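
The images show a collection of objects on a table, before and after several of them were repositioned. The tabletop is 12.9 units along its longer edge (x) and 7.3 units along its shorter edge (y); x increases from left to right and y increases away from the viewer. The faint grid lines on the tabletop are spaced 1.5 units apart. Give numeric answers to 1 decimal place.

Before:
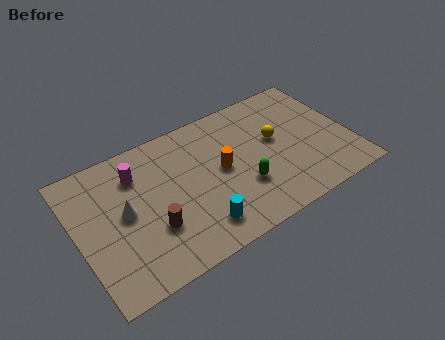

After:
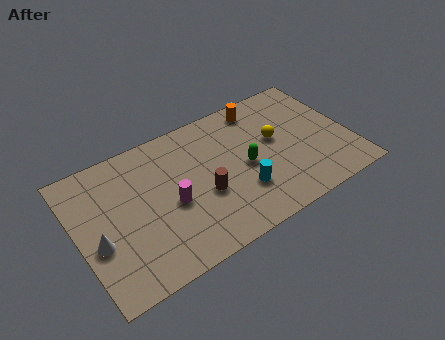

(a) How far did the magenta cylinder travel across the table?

2.6

The magenta cylinder moved from about (3.0, 5.5) to (4.3, 3.2), a distance of √(1.3² + 2.3²) ≈ 2.6.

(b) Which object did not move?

the yellow sphere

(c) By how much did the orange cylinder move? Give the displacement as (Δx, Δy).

(2.3, 2.5)

The orange cylinder was at about (6.8, 3.8) and moved to about (9.1, 6.3).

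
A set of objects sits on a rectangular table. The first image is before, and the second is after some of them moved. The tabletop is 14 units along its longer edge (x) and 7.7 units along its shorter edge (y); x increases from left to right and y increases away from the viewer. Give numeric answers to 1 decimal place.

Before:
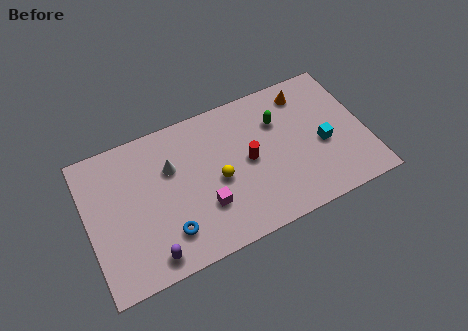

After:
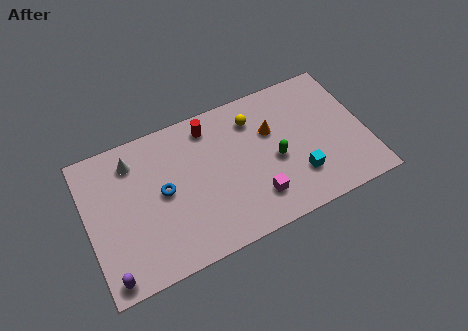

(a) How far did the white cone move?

2.1

From (4.3, 5.1) to (2.5, 6.2), the white cone covered √(1.8² + 1.1²) ≈ 2.1 units.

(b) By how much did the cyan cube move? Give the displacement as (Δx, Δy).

(-1.4, -1.2)

The cyan cube was at about (11.8, 3.3) and moved to about (10.4, 2.1).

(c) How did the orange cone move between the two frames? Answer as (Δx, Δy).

(-1.9, -1.4)

From the two frames, the orange cone sits at roughly (11.3, 6.4) before and (9.4, 5.0) after.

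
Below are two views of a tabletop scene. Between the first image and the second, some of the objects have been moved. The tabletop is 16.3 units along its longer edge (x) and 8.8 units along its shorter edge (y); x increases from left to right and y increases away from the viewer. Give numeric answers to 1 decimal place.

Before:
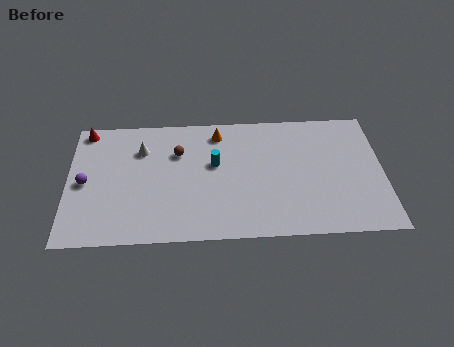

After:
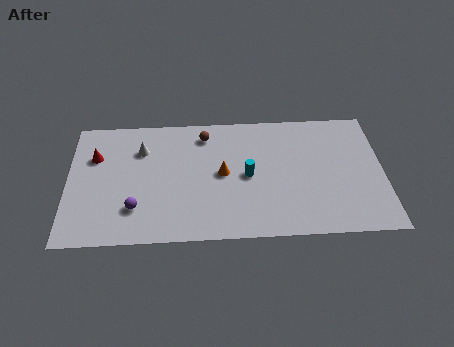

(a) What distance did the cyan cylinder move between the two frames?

1.9

From (7.6, 5.2) to (9.3, 4.3), the cyan cylinder covered √(1.7² + 0.9²) ≈ 1.9 units.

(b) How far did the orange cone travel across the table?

2.9

The orange cone was near (7.8, 7.4) before and (8.0, 4.5) after, so it travelled √(0.2² + 2.9²) ≈ 2.9 units.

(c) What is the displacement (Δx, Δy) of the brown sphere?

(1.4, 1.2)

From the two frames, the brown sphere sits at roughly (5.7, 6.1) before and (7.1, 7.3) after.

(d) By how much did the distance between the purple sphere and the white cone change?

+0.5

Before: roughly 3.6 units apart; after: 4.1. That's 0.5 units further apart.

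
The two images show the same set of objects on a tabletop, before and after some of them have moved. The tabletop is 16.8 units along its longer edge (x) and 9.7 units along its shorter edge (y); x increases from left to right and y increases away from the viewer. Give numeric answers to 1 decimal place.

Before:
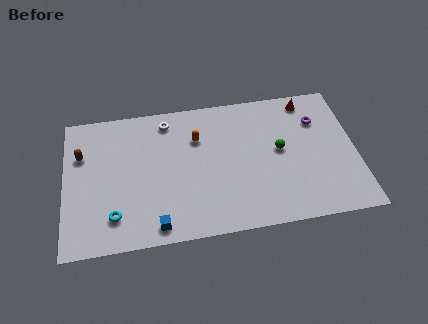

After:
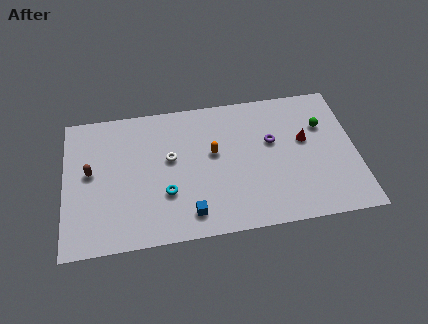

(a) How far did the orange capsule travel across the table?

1.5

The orange capsule moved from about (7.7, 6.8) to (8.6, 5.6), a distance of √(0.9² + 1.2²) ≈ 1.5.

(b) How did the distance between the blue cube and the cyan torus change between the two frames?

-0.5

They were about 2.6 units apart before and 2.1 after — 0.5 units closer together.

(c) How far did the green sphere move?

3.0

The green sphere was near (12.4, 5.2) before and (15.0, 6.6) after, so it travelled √(2.6² + 1.4²) ≈ 3.0 units.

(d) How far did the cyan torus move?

3.2

The cyan torus moved from about (2.8, 2.1) to (5.8, 3.2), a distance of √(3.0² + 1.1²) ≈ 3.2.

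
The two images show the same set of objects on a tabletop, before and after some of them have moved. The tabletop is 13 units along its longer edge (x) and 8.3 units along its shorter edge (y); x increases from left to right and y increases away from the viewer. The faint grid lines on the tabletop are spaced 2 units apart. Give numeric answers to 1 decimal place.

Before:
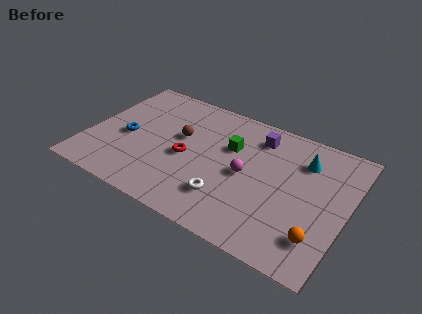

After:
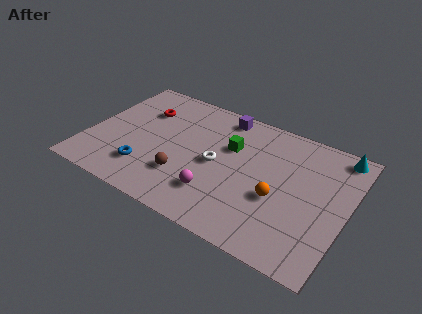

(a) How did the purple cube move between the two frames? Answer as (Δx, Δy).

(-1.9, 0.6)

The purple cube was at about (8.2, 6.7) and moved to about (6.3, 7.3).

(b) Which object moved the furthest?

the red torus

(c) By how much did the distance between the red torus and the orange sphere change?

+0.6

The distance was about 7.1 in the first image and 7.7 in the second, so they moved 0.6 units further apart.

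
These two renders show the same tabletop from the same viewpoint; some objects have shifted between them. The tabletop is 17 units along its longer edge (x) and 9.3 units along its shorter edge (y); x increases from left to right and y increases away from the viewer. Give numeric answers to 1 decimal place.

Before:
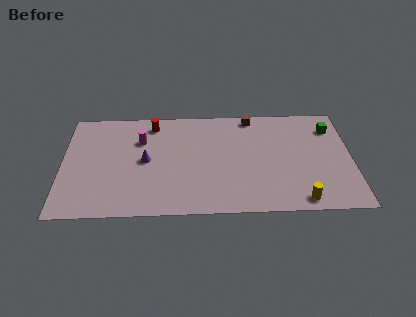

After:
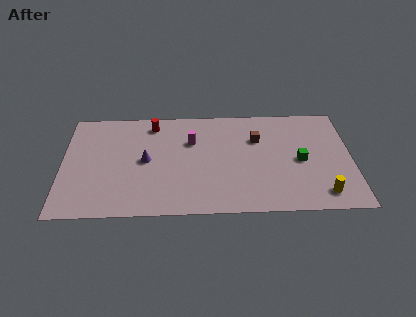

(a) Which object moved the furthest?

the green cube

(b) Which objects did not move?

the red cylinder and the purple cone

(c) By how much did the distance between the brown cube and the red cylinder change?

+0.5

The distance was about 5.9 in the first image and 6.4 in the second, so they moved 0.5 units further apart.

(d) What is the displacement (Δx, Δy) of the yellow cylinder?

(1.3, 0.5)

The yellow cylinder started near (13.9, 1.0) and ended near (15.2, 1.5).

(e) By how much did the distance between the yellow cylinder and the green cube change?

-3.4

The distance was about 6.5 in the first image and 3.1 in the second, so they moved 3.4 units closer together.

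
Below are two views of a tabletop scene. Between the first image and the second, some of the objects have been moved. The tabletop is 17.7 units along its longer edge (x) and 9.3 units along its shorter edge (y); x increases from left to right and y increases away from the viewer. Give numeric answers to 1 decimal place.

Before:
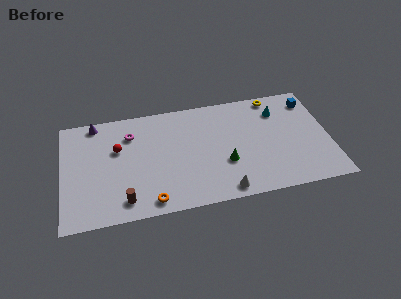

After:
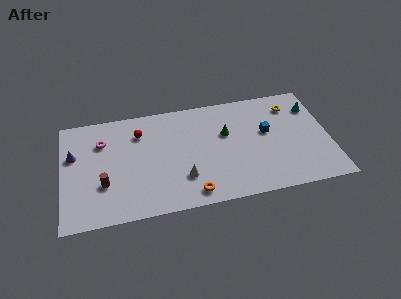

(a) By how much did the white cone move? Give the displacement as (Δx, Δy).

(-2.6, 1.6)

From the two frames, the white cone sits at roughly (10.5, 1.0) before and (7.9, 2.6) after.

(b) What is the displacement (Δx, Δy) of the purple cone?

(-1.5, -2.5)

The purple cone started near (2.3, 8.4) and ended near (0.8, 5.9).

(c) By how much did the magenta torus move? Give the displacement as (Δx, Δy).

(-1.9, -0.3)

The magenta torus started near (4.6, 7.0) and ended near (2.7, 6.7).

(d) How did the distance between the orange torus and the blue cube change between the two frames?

-6.1

Before: roughly 12.8 units apart; after: 6.7. That's 6.1 units closer together.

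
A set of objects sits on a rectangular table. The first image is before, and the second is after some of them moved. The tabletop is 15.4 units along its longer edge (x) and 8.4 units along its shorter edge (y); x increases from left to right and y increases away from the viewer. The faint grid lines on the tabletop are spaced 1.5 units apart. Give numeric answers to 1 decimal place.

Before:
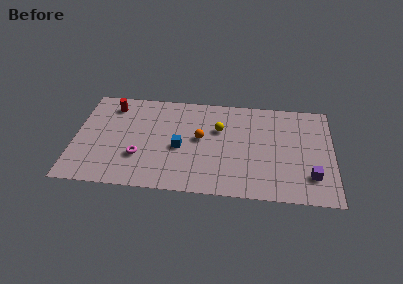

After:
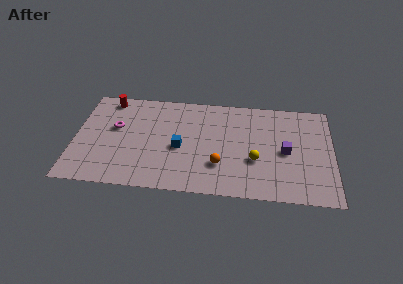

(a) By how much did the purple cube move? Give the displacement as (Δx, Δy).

(-1.5, 1.9)

The purple cube started near (14.1, 2.1) and ended near (12.6, 4.0).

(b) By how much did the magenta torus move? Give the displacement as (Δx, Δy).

(-1.5, 2.3)

The magenta torus was at about (3.9, 2.7) and moved to about (2.4, 5.0).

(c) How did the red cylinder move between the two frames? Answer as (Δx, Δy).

(-0.2, 0.5)

The red cylinder was at about (2.1, 6.9) and moved to about (1.9, 7.4).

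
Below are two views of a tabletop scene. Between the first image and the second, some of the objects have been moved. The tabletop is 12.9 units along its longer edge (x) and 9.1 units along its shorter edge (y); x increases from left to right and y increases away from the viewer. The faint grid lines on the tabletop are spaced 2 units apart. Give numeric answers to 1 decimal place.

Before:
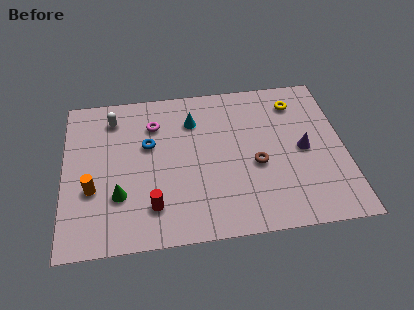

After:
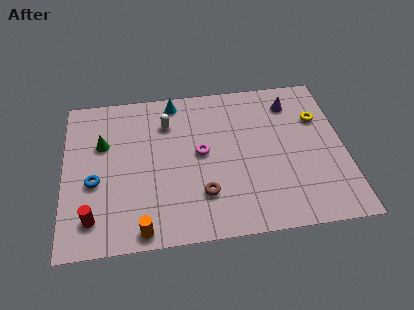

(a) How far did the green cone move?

3.2

The green cone moved from about (2.5, 2.8) to (1.8, 5.9), a distance of √(0.7² + 3.1²) ≈ 3.2.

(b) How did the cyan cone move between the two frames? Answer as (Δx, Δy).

(-0.8, 1.3)

The cyan cone was at about (6.0, 6.8) and moved to about (5.2, 8.1).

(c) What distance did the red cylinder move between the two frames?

2.7

The red cylinder was near (4.0, 2.0) before and (1.3, 1.7) after, so it travelled √(2.7² + 0.3²) ≈ 2.7 units.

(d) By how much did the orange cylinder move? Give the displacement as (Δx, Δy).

(2.2, -2.5)

From the two frames, the orange cylinder sits at roughly (1.3, 3.3) before and (3.5, 0.8) after.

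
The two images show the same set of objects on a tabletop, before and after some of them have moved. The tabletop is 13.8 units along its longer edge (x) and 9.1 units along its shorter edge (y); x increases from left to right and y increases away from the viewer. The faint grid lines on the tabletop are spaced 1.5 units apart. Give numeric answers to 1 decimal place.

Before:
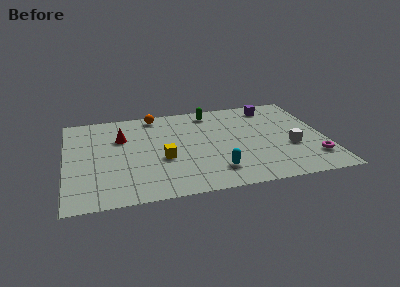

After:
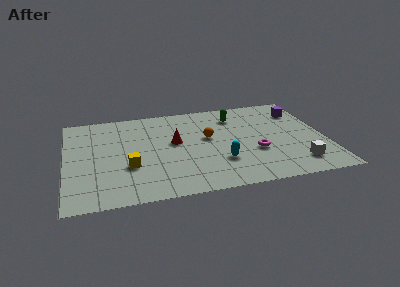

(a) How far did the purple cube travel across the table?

1.7

From (11.2, 7.7) to (12.7, 6.9), the purple cube covered √(1.5² + 0.8²) ≈ 1.7 units.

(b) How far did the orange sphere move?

4.0

The orange sphere was near (4.9, 8.1) before and (7.6, 5.2) after, so it travelled √(2.7² + 2.9²) ≈ 4.0 units.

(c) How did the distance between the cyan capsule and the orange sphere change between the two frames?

-4.3

Before: roughly 6.8 units apart; after: 2.5. That's 4.3 units closer together.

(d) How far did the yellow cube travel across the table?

1.8

From (5.1, 3.6) to (3.3, 3.2), the yellow cube covered √(1.8² + 0.4²) ≈ 1.8 units.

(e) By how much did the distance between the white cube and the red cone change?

-2.1

The distance was about 9.3 in the first image and 7.2 in the second, so they moved 2.1 units closer together.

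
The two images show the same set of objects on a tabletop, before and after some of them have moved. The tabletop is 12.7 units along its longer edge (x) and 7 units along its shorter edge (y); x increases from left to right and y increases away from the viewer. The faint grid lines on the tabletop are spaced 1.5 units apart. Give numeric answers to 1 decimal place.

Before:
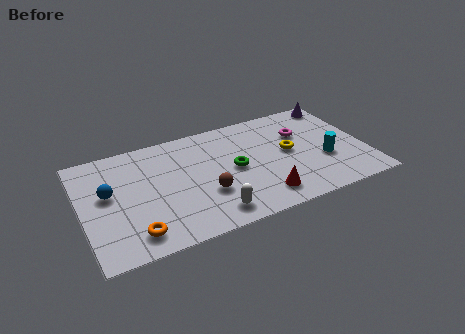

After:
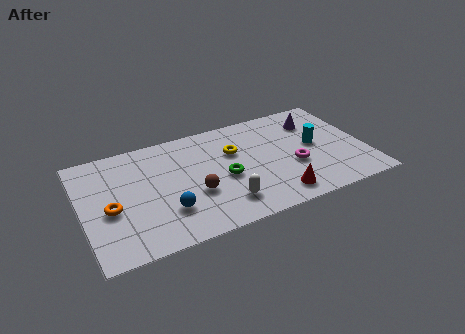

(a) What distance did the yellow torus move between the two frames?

2.6

The yellow torus moved from about (9.3, 3.7) to (6.9, 4.6), a distance of √(2.4² + 0.9²) ≈ 2.6.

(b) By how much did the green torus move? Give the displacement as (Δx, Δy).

(-0.5, -0.4)

From the two frames, the green torus sits at roughly (6.8, 3.5) before and (6.3, 3.1) after.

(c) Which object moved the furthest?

the blue sphere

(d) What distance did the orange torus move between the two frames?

2.0

The orange torus moved from about (2.1, 1.2) to (1.2, 3.0), a distance of √(0.9² + 1.8²) ≈ 2.0.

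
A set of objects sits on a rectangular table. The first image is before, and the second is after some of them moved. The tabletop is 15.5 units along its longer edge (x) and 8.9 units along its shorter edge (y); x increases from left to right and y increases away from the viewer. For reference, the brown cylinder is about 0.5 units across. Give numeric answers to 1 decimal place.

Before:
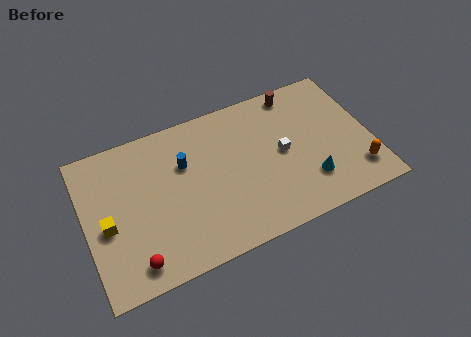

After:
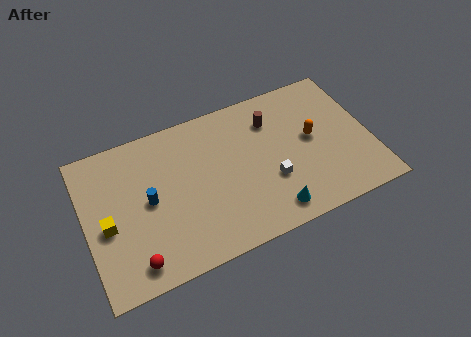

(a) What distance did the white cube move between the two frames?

1.6

The white cube moved from about (10.7, 4.5) to (9.9, 3.1), a distance of √(0.8² + 1.4²) ≈ 1.6.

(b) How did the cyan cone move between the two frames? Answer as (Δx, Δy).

(-2.2, -1.0)

The cyan cone was at about (11.9, 2.3) and moved to about (9.7, 1.3).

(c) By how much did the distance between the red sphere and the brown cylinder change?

-1.9

Before: roughly 11.6 units apart; after: 9.7. That's 1.9 units closer together.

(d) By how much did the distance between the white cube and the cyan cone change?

-0.7

Before: roughly 2.5 units apart; after: 1.8. That's 0.7 units closer together.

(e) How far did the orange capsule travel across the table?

3.6

From (14.5, 1.9) to (12.4, 4.8), the orange capsule covered √(2.1² + 2.9²) ≈ 3.6 units.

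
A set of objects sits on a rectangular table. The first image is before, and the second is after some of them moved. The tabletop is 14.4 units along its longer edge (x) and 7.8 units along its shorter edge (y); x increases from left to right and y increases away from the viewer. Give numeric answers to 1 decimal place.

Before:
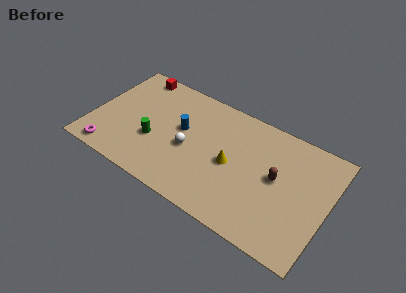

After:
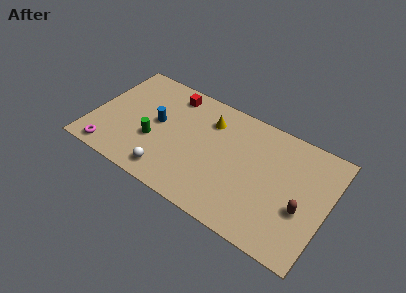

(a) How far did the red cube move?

2.4

From (2.0, 7.0) to (4.4, 6.6), the red cube covered √(2.4² + 0.4²) ≈ 2.4 units.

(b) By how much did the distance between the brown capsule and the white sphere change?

+2.7

Before: roughly 5.4 units apart; after: 8.1. That's 2.7 units further apart.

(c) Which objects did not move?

the green cylinder and the magenta torus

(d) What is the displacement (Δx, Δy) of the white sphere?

(-0.9, -2.2)

From the two frames, the white sphere sits at roughly (6.0, 3.4) before and (5.1, 1.2) after.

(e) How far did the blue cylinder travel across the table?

1.5

From (5.4, 4.5) to (3.9, 4.2), the blue cylinder covered √(1.5² + 0.3²) ≈ 1.5 units.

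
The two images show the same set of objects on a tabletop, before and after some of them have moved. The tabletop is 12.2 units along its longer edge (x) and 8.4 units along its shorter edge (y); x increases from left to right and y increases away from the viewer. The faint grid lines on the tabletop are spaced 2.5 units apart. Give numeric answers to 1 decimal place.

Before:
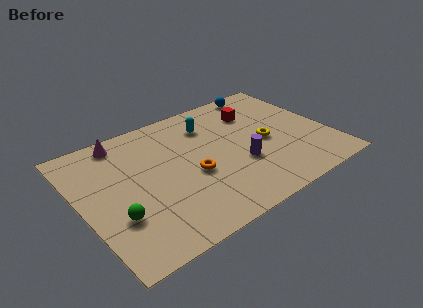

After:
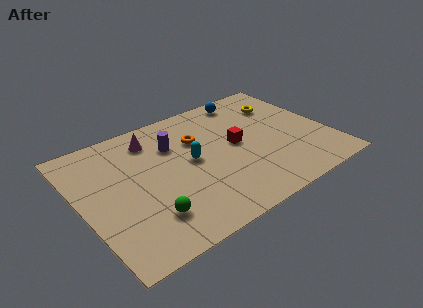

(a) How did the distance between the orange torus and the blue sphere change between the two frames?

-2.7

Before: roughly 6.1 units apart; after: 3.4. That's 2.7 units closer together.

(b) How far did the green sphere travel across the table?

1.6

From (1.4, 2.7) to (2.8, 2.0), the green sphere covered √(1.4² + 0.7²) ≈ 1.6 units.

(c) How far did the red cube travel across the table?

2.2

The red cube moved from about (9.0, 6.2) to (7.7, 4.4), a distance of √(1.3² + 1.8²) ≈ 2.2.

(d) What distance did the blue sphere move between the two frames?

0.9

The blue sphere was near (9.8, 7.6) before and (8.9, 7.4) after, so it travelled √(0.9² + 0.2²) ≈ 0.9 units.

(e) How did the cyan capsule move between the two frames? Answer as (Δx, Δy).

(-1.3, -2.0)

From the two frames, the cyan capsule sits at roughly (6.7, 6.4) before and (5.4, 4.4) after.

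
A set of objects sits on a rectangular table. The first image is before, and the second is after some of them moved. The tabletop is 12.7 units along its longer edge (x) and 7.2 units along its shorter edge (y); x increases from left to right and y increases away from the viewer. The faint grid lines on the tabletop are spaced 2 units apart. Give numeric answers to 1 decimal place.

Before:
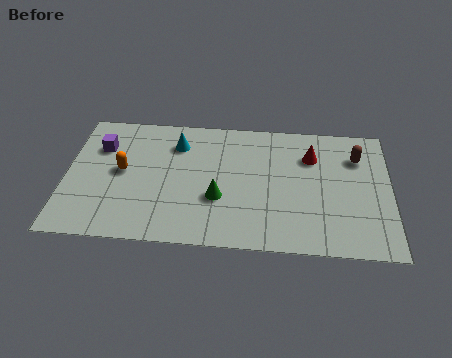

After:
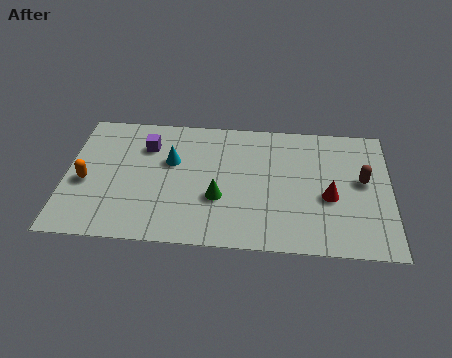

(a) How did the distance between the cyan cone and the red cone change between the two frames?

+1.1

The distance was about 5.3 in the first image and 6.4 in the second, so they moved 1.1 units further apart.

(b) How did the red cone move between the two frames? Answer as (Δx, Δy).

(0.7, -2.2)

From the two frames, the red cone sits at roughly (9.6, 5.2) before and (10.3, 3.0) after.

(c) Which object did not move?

the green cone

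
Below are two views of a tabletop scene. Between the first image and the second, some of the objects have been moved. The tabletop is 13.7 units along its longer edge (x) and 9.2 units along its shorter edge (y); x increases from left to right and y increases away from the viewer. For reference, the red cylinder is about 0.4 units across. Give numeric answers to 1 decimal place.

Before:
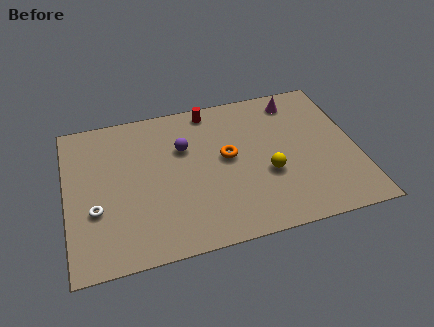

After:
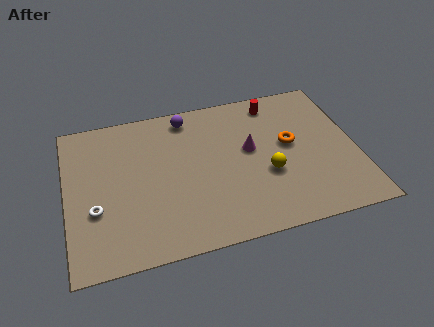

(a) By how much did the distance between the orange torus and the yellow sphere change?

-0.3

They were about 2.3 units apart before and 2.0 after — 0.3 units closer together.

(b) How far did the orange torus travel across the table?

3.0

The orange torus moved from about (7.6, 5.0) to (10.6, 5.1), a distance of √(3.0² + 0.1²) ≈ 3.0.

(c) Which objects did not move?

the white torus and the yellow sphere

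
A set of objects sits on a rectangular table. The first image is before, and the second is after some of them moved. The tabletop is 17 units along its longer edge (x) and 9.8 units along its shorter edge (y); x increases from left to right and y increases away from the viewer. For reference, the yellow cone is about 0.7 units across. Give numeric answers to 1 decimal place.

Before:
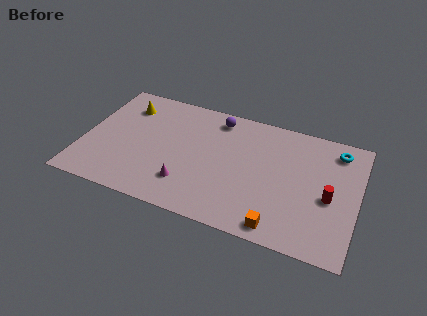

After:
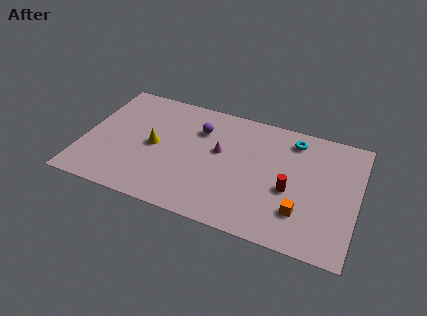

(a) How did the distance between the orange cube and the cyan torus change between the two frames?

-2.0

They were about 7.7 units apart before and 5.7 after — 2.0 units closer together.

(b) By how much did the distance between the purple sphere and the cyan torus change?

-1.6

They were about 7.5 units apart before and 5.9 after — 1.6 units closer together.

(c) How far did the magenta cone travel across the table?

3.7

The magenta cone was near (6.7, 2.4) before and (8.4, 5.7) after, so it travelled √(1.7² + 3.3²) ≈ 3.7 units.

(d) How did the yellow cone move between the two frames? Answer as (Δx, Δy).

(2.1, -2.8)

From the two frames, the yellow cone sits at roughly (2.3, 7.6) before and (4.4, 4.8) after.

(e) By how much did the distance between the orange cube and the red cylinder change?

-2.6

The distance was about 4.3 in the first image and 1.7 in the second, so they moved 2.6 units closer together.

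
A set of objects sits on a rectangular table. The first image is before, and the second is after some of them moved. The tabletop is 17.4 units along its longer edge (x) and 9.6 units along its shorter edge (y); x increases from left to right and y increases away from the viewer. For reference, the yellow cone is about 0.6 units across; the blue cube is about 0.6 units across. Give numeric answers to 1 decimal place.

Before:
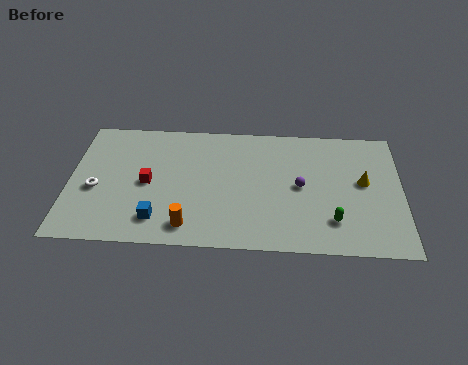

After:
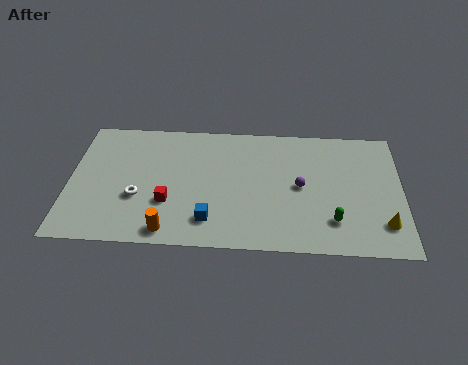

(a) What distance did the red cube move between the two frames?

1.8

The red cube moved from about (4.1, 4.6) to (5.2, 3.2), a distance of √(1.1² + 1.4²) ≈ 1.8.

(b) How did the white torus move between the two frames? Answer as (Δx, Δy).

(2.2, -0.5)

From the two frames, the white torus sits at roughly (1.4, 4.0) before and (3.6, 3.5) after.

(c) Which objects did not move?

the green capsule and the purple sphere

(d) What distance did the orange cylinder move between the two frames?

1.1

The orange cylinder moved from about (6.3, 1.5) to (5.3, 1.1), a distance of √(1.0² + 0.4²) ≈ 1.1.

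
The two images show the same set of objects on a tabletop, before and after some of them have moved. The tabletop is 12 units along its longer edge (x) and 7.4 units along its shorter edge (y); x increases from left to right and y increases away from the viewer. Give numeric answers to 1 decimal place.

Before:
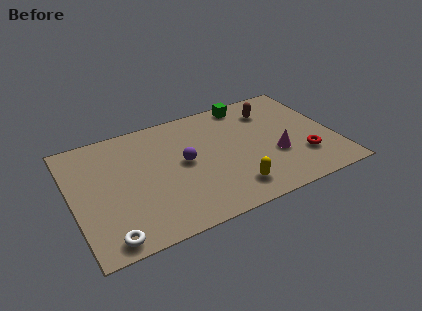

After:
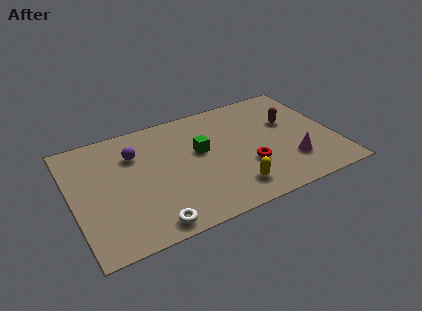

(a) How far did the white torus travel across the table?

1.9

The white torus was near (1.3, 0.8) before and (3.2, 0.8) after, so it travelled √(1.9² + 0.0²) ≈ 1.9 units.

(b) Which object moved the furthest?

the green cube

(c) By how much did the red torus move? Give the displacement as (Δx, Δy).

(-2.5, 0.4)

The red torus started near (10.4, 2.1) and ended near (7.9, 2.5).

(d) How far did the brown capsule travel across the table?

1.3

From (9.4, 5.7) to (10.1, 4.6), the brown capsule covered √(0.7² + 1.1²) ≈ 1.3 units.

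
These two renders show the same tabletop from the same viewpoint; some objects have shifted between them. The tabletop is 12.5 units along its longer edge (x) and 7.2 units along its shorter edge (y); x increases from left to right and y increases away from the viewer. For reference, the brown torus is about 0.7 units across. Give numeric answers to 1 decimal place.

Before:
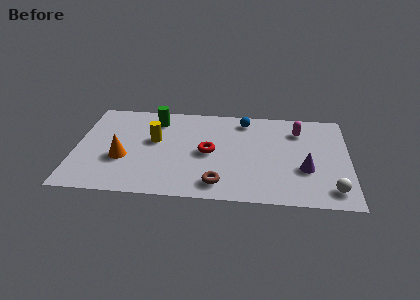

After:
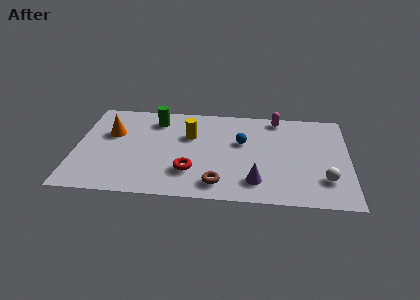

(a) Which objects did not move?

the brown torus and the green cylinder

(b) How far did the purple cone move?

2.5

The purple cone was near (10.5, 2.6) before and (8.3, 1.5) after, so it travelled √(2.2² + 1.1²) ≈ 2.5 units.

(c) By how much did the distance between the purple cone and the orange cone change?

-0.9

Before: roughly 8.3 units apart; after: 7.4. That's 0.9 units closer together.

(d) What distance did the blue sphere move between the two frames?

1.7

The blue sphere moved from about (7.7, 6.1) to (7.6, 4.4), a distance of √(0.1² + 1.7²) ≈ 1.7.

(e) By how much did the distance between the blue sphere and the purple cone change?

-1.5

Before: roughly 4.5 units apart; after: 3.0. That's 1.5 units closer together.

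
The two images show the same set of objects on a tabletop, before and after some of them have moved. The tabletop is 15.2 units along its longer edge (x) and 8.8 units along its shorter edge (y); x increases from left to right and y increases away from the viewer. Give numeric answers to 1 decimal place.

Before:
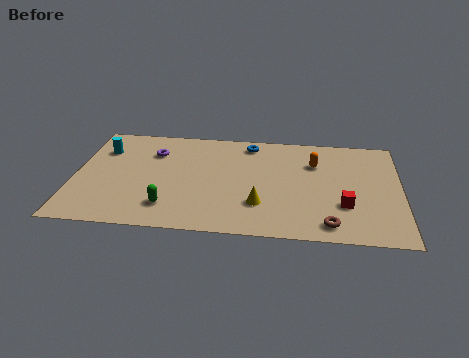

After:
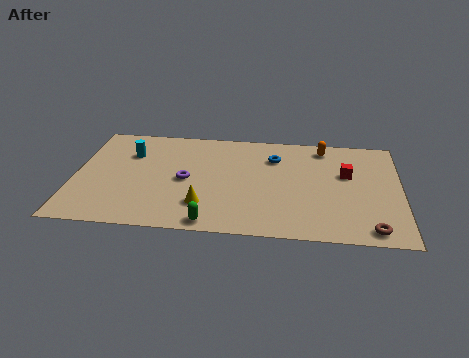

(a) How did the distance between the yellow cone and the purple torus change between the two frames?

-4.2

They were about 6.4 units apart before and 2.2 after — 4.2 units closer together.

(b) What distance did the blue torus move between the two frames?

1.6

The blue torus was near (8.1, 7.6) before and (9.3, 6.5) after, so it travelled √(1.2² + 1.1²) ≈ 1.6 units.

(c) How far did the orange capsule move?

1.5

The orange capsule was near (11.2, 6.2) before and (11.6, 7.6) after, so it travelled √(0.4² + 1.4²) ≈ 1.5 units.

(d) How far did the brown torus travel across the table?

1.9

From (11.9, 1.2) to (13.8, 1.0), the brown torus covered √(1.9² + 0.2²) ≈ 1.9 units.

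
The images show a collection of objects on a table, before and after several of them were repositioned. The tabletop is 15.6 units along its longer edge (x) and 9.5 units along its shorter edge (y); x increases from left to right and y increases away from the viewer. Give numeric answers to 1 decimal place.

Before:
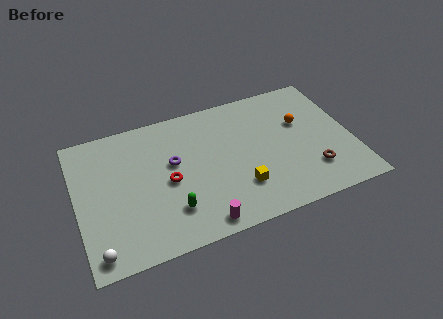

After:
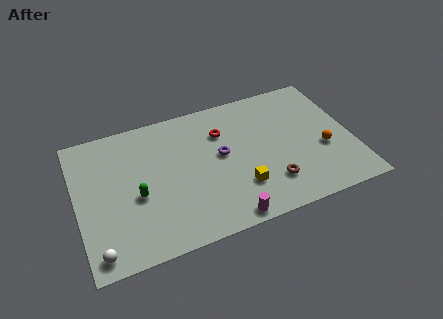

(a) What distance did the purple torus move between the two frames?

2.7

The purple torus moved from about (5.5, 5.6) to (8.2, 5.2), a distance of √(2.7² + 0.4²) ≈ 2.7.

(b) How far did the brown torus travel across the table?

2.4

The brown torus moved from about (13.1, 2.4) to (10.7, 2.3), a distance of √(2.4² + 0.1²) ≈ 2.4.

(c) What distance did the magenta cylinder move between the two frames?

1.4

From (6.6, 1.0) to (8.0, 0.8), the magenta cylinder covered √(1.4² + 0.2²) ≈ 1.4 units.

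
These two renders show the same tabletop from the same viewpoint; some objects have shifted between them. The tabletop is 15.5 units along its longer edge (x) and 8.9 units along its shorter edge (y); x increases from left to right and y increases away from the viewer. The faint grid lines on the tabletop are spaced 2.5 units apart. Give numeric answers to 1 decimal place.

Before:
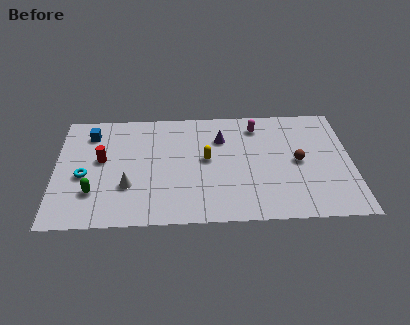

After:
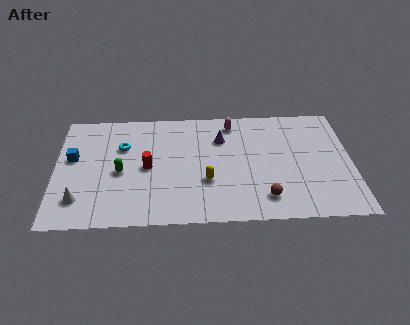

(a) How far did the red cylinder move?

2.5

From (2.4, 5.0) to (4.8, 4.3), the red cylinder covered √(2.4² + 0.7²) ≈ 2.5 units.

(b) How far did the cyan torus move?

3.0

The cyan torus moved from about (1.5, 3.8) to (3.5, 6.0), a distance of √(2.0² + 2.2²) ≈ 3.0.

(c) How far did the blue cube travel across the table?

2.1

From (1.8, 7.1) to (0.9, 5.2), the blue cube covered √(0.9² + 1.9²) ≈ 2.1 units.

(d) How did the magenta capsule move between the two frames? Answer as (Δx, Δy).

(-1.3, 0.3)

The magenta capsule started near (10.6, 7.3) and ended near (9.3, 7.6).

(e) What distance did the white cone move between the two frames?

2.7

The white cone was near (3.8, 2.9) before and (1.3, 2.0) after, so it travelled √(2.5² + 0.9²) ≈ 2.7 units.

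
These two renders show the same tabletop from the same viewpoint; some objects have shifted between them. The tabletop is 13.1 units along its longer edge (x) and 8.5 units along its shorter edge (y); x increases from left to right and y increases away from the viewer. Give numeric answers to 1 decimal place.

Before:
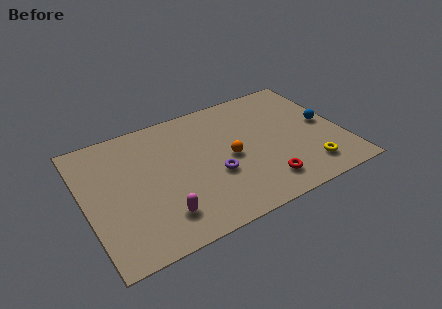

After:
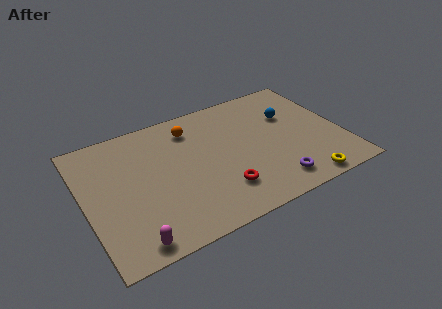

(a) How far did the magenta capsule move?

1.8

From (3.5, 1.8) to (1.9, 0.9), the magenta capsule covered √(1.6² + 0.9²) ≈ 1.8 units.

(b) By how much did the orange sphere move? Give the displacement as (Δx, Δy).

(-1.6, 2.8)

The orange sphere was at about (7.3, 4.0) and moved to about (5.7, 6.8).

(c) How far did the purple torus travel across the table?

3.3

From (6.4, 3.2) to (9.2, 1.4), the purple torus covered √(2.8² + 1.8²) ≈ 3.3 units.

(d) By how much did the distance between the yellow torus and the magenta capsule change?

+1.2

The distance was about 7.5 in the first image and 8.7 in the second, so they moved 1.2 units further apart.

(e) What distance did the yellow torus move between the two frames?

0.9

From (11.0, 1.6) to (10.6, 0.8), the yellow torus covered √(0.4² + 0.8²) ≈ 0.9 units.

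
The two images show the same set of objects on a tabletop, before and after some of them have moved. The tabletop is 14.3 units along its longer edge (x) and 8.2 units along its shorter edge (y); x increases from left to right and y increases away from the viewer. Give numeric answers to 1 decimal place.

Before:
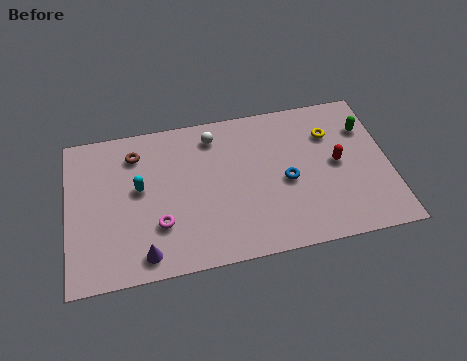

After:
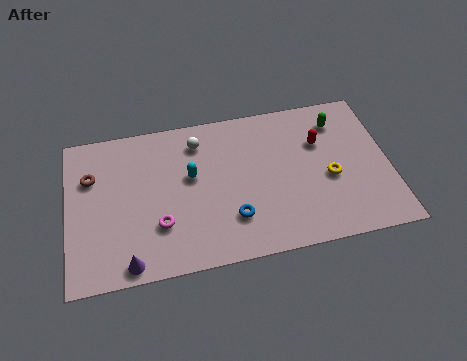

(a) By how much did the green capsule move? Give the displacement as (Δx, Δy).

(-1.2, 0.6)

The green capsule was at about (13.4, 5.9) and moved to about (12.2, 6.5).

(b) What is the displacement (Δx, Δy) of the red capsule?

(-0.7, 1.3)

The red capsule started near (12.0, 4.2) and ended near (11.3, 5.5).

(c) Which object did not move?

the magenta torus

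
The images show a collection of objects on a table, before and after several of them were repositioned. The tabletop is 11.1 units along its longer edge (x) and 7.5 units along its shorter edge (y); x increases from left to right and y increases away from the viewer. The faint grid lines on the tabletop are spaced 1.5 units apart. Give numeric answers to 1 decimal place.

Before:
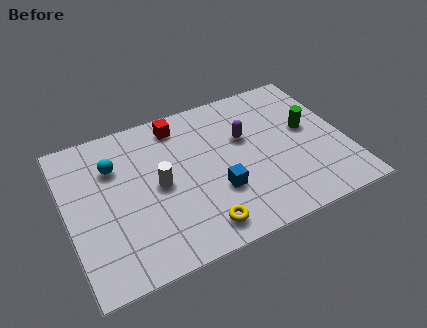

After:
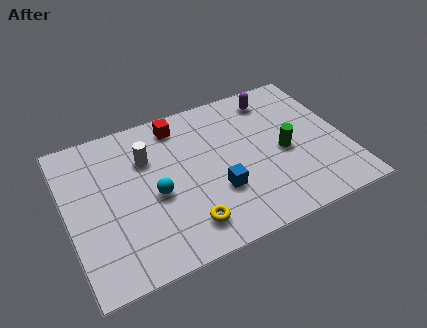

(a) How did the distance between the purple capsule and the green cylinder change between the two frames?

+0.4

Before: roughly 2.5 units apart; after: 2.9. That's 0.4 units further apart.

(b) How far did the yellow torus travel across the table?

0.6

The yellow torus moved from about (4.9, 1.1) to (4.4, 1.4), a distance of √(0.5² + 0.3²) ≈ 0.6.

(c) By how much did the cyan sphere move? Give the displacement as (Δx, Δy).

(1.4, -2.0)

From the two frames, the cyan sphere sits at roughly (2.0, 5.3) before and (3.4, 3.3) after.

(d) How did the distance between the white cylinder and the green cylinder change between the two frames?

-0.5

The distance was about 6.1 in the first image and 5.6 in the second, so they moved 0.5 units closer together.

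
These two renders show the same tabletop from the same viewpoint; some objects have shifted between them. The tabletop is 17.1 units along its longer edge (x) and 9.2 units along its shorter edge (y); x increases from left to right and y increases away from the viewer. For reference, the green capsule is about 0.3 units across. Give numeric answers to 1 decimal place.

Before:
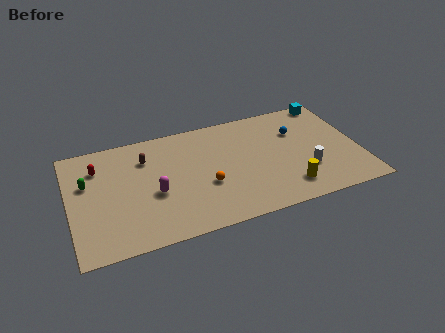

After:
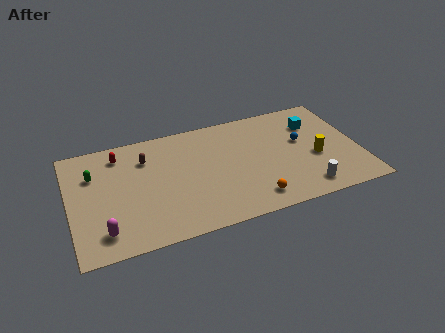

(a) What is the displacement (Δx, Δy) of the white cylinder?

(-0.2, -1.5)

The white cylinder started near (13.8, 2.9) and ended near (13.6, 1.4).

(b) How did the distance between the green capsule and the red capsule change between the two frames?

+0.7

They were about 1.3 units apart before and 2.0 after — 0.7 units further apart.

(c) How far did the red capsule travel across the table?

1.5

The red capsule was near (1.8, 6.9) before and (3.1, 7.6) after, so it travelled √(1.3² + 0.7²) ≈ 1.5 units.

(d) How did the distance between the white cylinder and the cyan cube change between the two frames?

-0.5

Before: roughly 5.9 units apart; after: 5.4. That's 0.5 units closer together.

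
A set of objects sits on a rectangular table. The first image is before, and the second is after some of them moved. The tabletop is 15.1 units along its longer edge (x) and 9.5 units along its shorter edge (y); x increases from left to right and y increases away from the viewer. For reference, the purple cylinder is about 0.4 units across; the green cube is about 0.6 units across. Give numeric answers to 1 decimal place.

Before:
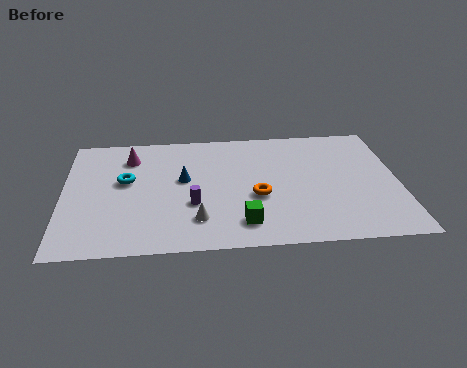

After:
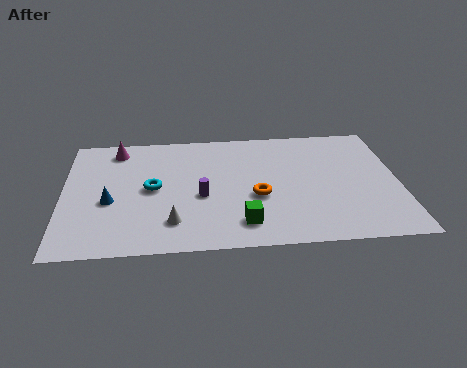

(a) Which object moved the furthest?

the blue cone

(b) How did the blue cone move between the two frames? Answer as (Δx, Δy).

(-3.3, -1.5)

The blue cone started near (5.4, 5.4) and ended near (2.1, 3.9).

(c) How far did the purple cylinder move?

0.7

The purple cylinder was near (5.8, 3.4) before and (6.2, 4.0) after, so it travelled √(0.4² + 0.6²) ≈ 0.7 units.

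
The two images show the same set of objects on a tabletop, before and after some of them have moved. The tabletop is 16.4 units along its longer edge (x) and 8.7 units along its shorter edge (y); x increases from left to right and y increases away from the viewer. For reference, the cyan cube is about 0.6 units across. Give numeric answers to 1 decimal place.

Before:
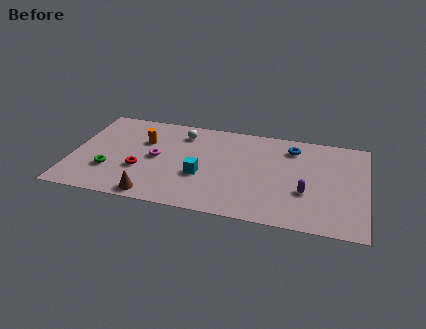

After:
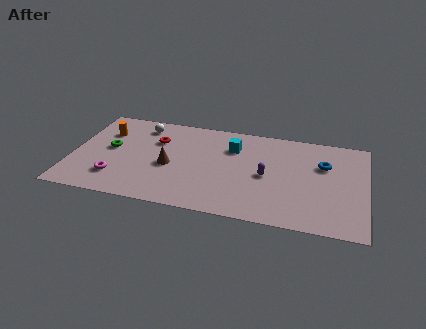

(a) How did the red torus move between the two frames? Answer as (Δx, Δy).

(0.7, 2.9)

The red torus started near (3.9, 3.1) and ended near (4.6, 6.0).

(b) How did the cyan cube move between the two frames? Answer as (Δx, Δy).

(1.6, 3.0)

The cyan cube started near (7.3, 3.3) and ended near (8.9, 6.3).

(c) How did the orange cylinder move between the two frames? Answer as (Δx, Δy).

(-2.2, 0.4)

From the two frames, the orange cylinder sits at roughly (3.9, 5.8) before and (1.7, 6.2) after.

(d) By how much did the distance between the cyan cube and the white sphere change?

+1.4

Before: roughly 3.9 units apart; after: 5.3. That's 1.4 units further apart.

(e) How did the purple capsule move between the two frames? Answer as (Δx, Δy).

(-2.2, 1.0)

The purple capsule was at about (13.1, 3.1) and moved to about (10.9, 4.1).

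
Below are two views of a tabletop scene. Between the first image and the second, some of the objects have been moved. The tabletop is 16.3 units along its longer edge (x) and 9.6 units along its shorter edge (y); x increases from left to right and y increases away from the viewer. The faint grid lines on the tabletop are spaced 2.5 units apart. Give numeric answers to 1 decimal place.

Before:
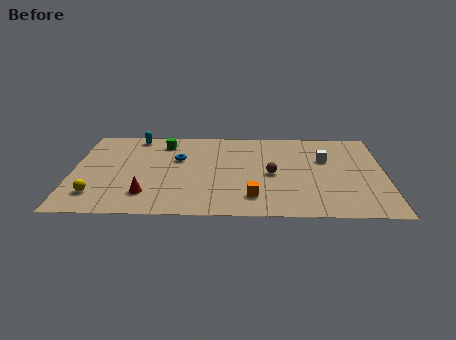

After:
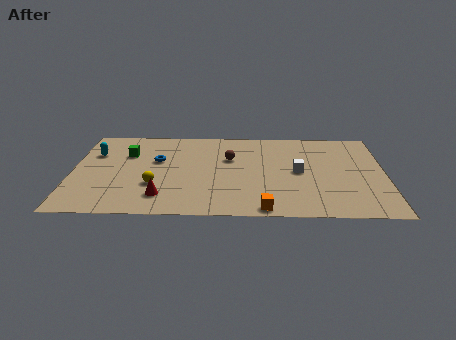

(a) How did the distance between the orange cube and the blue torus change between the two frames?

+1.9

Before: roughly 5.7 units apart; after: 7.6. That's 1.9 units further apart.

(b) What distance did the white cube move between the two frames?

2.0

The white cube moved from about (13.2, 6.2) to (11.8, 4.8), a distance of √(1.4² + 1.4²) ≈ 2.0.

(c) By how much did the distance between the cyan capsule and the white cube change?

+0.6

Before: roughly 10.3 units apart; after: 10.9. That's 0.6 units further apart.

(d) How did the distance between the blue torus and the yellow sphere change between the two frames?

-3.1

They were about 5.8 units apart before and 2.7 after — 3.1 units closer together.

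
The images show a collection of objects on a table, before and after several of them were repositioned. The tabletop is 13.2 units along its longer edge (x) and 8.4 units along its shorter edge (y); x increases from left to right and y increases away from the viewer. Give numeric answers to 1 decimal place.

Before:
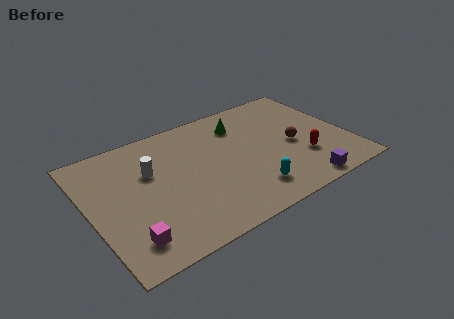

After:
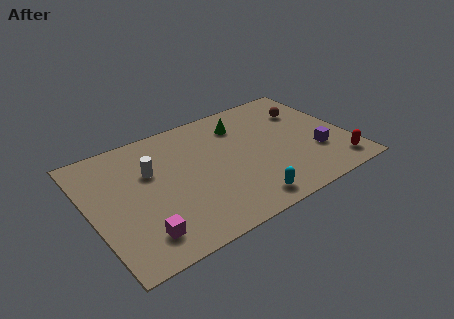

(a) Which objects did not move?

the green cone and the white cylinder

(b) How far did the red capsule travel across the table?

2.0

The red capsule moved from about (10.7, 2.6) to (12.2, 1.3), a distance of √(1.5² + 1.3²) ≈ 2.0.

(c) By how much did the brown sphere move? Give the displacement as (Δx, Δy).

(1.1, 2.2)

The brown sphere was at about (10.4, 3.8) and moved to about (11.5, 6.0).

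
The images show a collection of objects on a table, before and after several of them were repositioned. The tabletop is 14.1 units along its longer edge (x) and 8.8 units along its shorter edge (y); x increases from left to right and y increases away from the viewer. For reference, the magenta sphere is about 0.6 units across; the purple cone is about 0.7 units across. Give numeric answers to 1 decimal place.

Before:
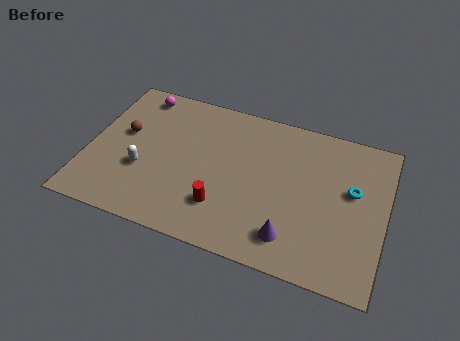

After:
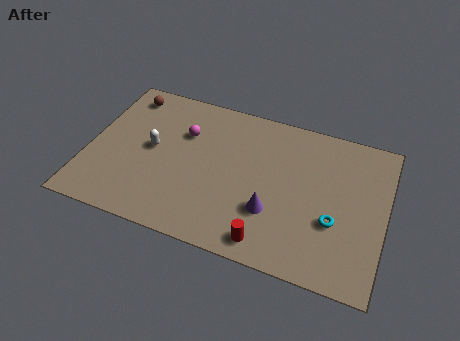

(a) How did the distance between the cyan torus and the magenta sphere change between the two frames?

-2.9

They were about 10.8 units apart before and 7.9 after — 2.9 units closer together.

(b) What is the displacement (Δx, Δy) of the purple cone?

(-1.0, 1.1)

The purple cone was at about (9.9, 1.7) and moved to about (8.9, 2.8).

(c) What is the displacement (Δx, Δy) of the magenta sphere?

(2.4, -1.7)

From the two frames, the magenta sphere sits at roughly (2.0, 7.7) before and (4.4, 6.0) after.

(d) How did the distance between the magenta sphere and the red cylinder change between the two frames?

-0.4

They were about 7.1 units apart before and 6.7 after — 0.4 units closer together.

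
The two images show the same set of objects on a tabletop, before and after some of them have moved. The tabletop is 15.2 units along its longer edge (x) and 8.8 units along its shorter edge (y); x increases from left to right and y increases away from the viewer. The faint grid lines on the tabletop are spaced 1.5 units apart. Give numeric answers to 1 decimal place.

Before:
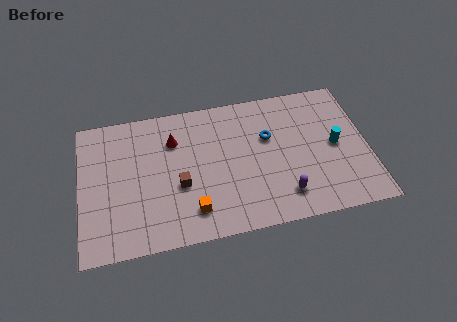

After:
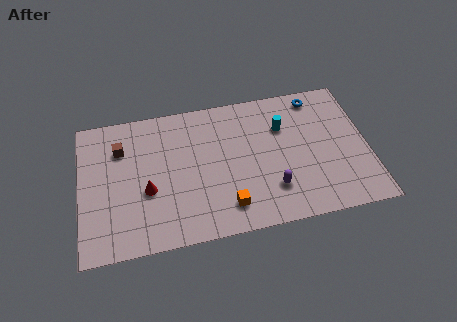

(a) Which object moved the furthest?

the brown cube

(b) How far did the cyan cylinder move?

3.2

The cyan cylinder was near (13.5, 4.4) before and (10.8, 6.1) after, so it travelled √(2.7² + 1.7²) ≈ 3.2 units.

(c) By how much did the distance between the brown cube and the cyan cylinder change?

+0.3

The distance was about 8.3 in the first image and 8.6 in the second, so they moved 0.3 units further apart.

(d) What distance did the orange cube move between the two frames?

1.8

The orange cube moved from about (5.8, 1.8) to (7.6, 1.7), a distance of √(1.8² + 0.1²) ≈ 1.8.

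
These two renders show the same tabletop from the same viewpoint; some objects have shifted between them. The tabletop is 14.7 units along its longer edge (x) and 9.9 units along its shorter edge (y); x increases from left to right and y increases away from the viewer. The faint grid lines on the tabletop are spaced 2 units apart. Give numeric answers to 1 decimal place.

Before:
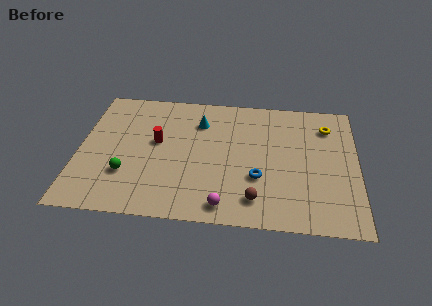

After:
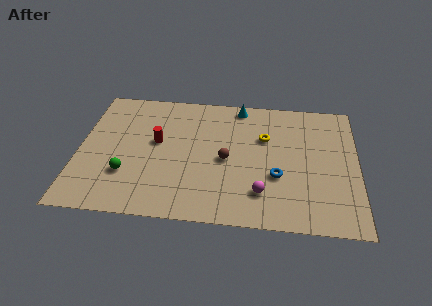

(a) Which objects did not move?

the red cylinder and the green sphere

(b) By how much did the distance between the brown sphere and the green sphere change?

-1.5

They were about 6.9 units apart before and 5.4 after — 1.5 units closer together.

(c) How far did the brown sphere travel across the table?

3.2

The brown sphere moved from about (9.4, 1.8) to (7.8, 4.6), a distance of √(1.6² + 2.8²) ≈ 3.2.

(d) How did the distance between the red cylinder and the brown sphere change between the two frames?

-2.7

Before: roughly 6.5 units apart; after: 3.8. That's 2.7 units closer together.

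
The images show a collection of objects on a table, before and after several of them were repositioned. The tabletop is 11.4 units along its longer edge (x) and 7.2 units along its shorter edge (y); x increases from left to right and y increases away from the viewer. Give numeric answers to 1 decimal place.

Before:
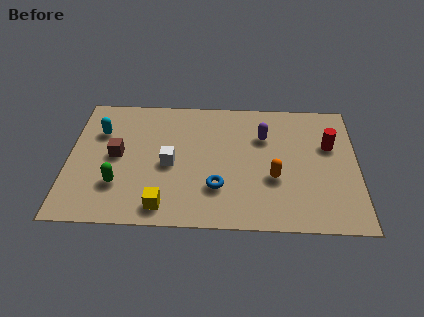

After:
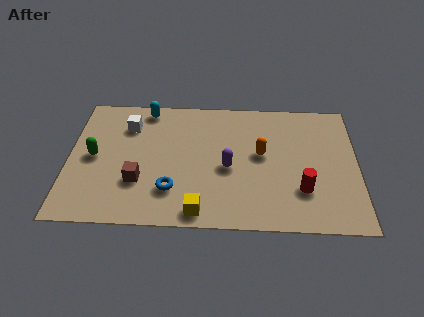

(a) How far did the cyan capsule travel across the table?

2.3

The cyan capsule was near (1.2, 5.0) before and (3.0, 6.4) after, so it travelled √(1.8² + 1.4²) ≈ 2.3 units.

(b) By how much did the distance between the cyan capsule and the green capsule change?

+0.4

Before: roughly 3.0 units apart; after: 3.4. That's 0.4 units further apart.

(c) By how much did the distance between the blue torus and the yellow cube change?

-0.8

Before: roughly 2.4 units apart; after: 1.6. That's 0.8 units closer together.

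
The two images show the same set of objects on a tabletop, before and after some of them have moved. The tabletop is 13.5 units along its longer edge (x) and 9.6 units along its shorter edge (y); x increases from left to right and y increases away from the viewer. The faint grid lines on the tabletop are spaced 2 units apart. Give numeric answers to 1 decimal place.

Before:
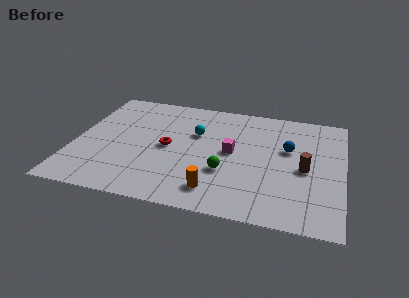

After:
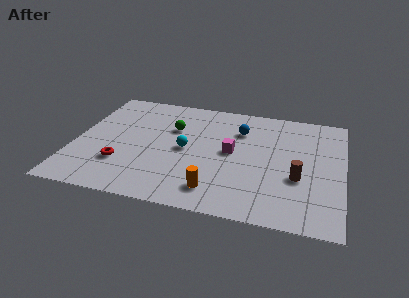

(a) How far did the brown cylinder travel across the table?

0.9

The brown cylinder moved from about (11.6, 4.4) to (11.3, 3.6), a distance of √(0.3² + 0.8²) ≈ 0.9.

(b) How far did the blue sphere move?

2.7

The blue sphere was near (10.7, 5.9) before and (8.2, 7.0) after, so it travelled √(2.5² + 1.1²) ≈ 2.7 units.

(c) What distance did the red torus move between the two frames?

2.9

The red torus was near (4.7, 4.7) before and (2.5, 2.8) after, so it travelled √(2.2² + 1.9²) ≈ 2.9 units.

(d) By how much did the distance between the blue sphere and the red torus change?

+1.0

They were about 6.1 units apart before and 7.1 after — 1.0 units further apart.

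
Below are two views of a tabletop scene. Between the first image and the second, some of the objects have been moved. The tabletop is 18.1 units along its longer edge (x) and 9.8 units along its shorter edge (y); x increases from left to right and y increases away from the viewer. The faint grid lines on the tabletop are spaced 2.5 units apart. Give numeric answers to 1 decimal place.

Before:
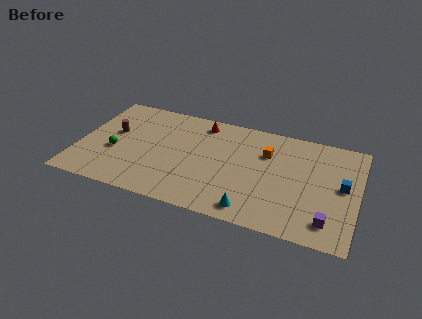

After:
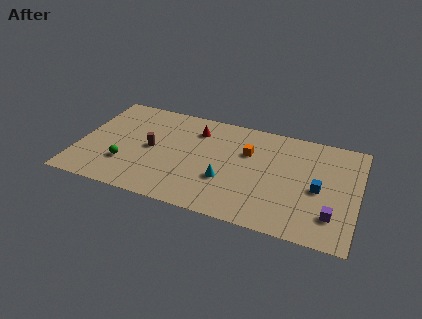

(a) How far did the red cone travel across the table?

0.9

From (7.7, 8.4) to (7.4, 7.6), the red cone covered √(0.3² + 0.8²) ≈ 0.9 units.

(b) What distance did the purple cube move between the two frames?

0.6

The purple cube moved from about (16.4, 1.8) to (16.6, 2.4), a distance of √(0.2² + 0.6²) ≈ 0.6.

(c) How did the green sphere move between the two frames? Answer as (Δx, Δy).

(0.8, -1.0)

The green sphere was at about (2.4, 3.9) and moved to about (3.2, 2.9).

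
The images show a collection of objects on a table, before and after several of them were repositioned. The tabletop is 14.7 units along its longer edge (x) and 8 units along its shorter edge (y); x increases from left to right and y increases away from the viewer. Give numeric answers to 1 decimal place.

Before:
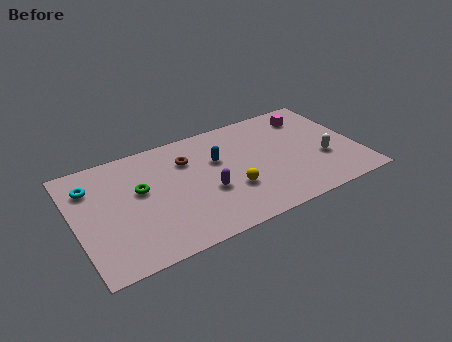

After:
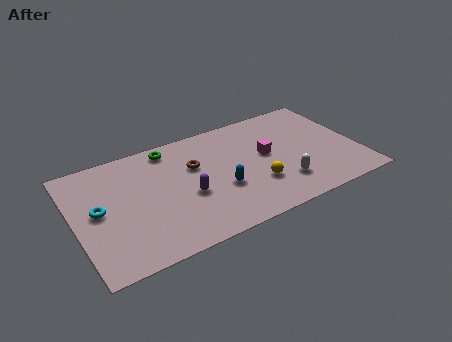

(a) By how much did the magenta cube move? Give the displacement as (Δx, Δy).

(-2.6, -2.0)

The magenta cube started near (12.6, 6.4) and ended near (10.0, 4.4).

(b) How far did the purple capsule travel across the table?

1.0

The purple capsule was near (6.7, 3.1) before and (5.7, 3.3) after, so it travelled √(1.0² + 0.2²) ≈ 1.0 units.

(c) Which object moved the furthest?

the magenta cube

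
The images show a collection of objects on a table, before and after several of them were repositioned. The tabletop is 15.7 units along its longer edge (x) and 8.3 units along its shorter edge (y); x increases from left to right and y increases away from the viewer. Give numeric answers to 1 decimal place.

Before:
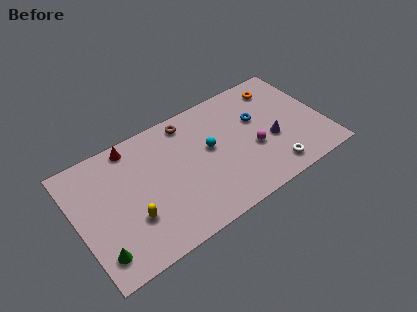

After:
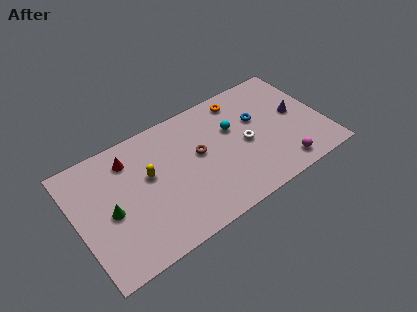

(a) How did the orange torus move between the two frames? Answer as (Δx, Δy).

(-2.5, 0.3)

From the two frames, the orange torus sits at roughly (13.4, 6.8) before and (10.9, 7.1) after.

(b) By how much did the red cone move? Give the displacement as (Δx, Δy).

(-0.3, -0.8)

From the two frames, the red cone sits at roughly (3.9, 7.4) before and (3.6, 6.6) after.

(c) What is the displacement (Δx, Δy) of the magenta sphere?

(1.5, -2.1)

The magenta sphere was at about (11.1, 3.3) and moved to about (12.6, 1.2).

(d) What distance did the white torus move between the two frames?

2.9

From (12.0, 1.3) to (10.7, 3.9), the white torus covered √(1.3² + 2.6²) ≈ 2.9 units.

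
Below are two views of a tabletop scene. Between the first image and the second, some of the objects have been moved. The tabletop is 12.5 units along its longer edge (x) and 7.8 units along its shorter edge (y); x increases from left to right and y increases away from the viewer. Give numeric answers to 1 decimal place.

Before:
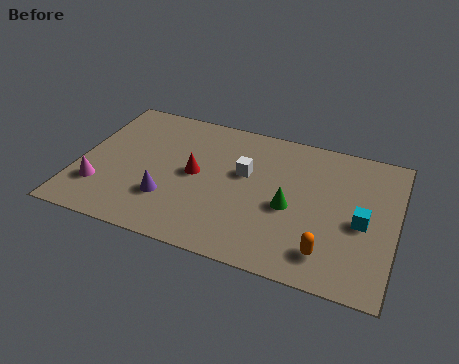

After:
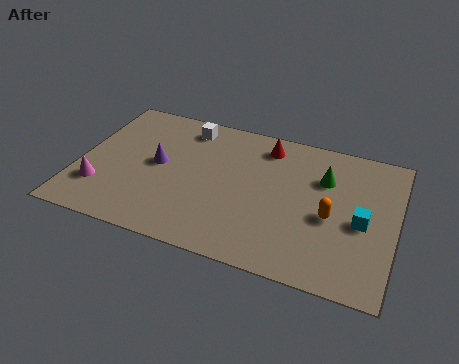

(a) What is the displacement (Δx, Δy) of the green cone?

(1.2, 2.0)

From the two frames, the green cone sits at roughly (8.4, 3.4) before and (9.6, 5.4) after.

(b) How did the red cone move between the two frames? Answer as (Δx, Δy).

(2.6, 2.5)

From the two frames, the red cone sits at roughly (4.6, 4.0) before and (7.2, 6.5) after.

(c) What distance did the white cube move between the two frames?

3.1

From (6.5, 4.7) to (4.0, 6.6), the white cube covered √(2.5² + 1.9²) ≈ 3.1 units.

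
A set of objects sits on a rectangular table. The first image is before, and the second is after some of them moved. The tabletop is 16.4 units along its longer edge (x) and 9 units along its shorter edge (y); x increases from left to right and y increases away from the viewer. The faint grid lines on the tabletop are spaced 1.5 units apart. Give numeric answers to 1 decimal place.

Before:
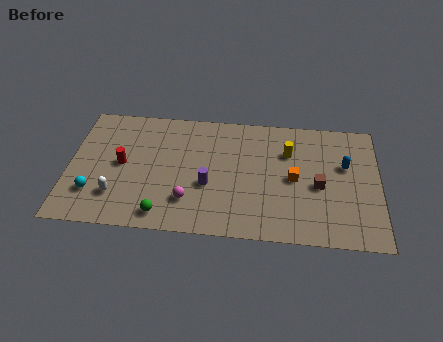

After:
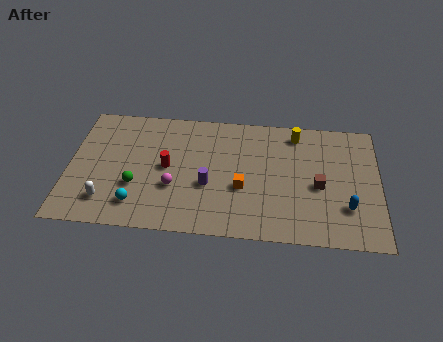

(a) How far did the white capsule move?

0.6

From (2.6, 2.3) to (2.1, 1.9), the white capsule covered √(0.5² + 0.4²) ≈ 0.6 units.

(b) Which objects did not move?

the brown cube and the purple cylinder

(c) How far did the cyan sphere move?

2.4

The cyan sphere was near (1.4, 2.4) before and (3.7, 1.8) after, so it travelled √(2.3² + 0.6²) ≈ 2.4 units.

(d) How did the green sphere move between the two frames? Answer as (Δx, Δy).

(-1.5, 1.9)

The green sphere was at about (5.1, 1.2) and moved to about (3.6, 3.1).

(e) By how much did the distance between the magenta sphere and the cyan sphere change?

-2.6

Before: roughly 5.0 units apart; after: 2.4. That's 2.6 units closer together.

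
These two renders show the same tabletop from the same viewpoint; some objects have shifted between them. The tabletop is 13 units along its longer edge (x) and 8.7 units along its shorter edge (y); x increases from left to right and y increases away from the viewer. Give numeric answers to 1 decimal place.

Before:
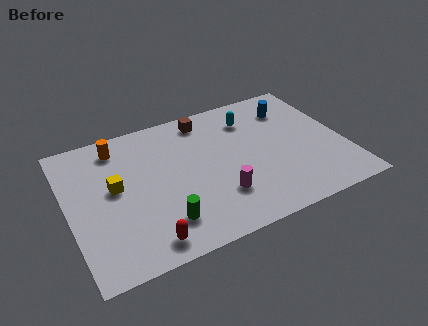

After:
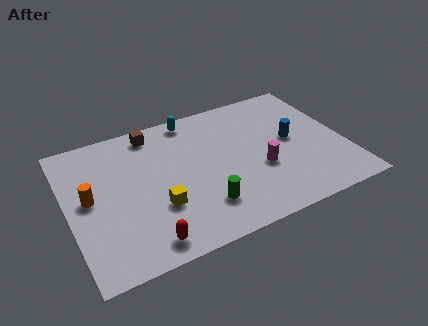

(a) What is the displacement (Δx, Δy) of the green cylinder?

(1.9, 0.2)

The green cylinder was at about (4.1, 1.9) and moved to about (6.0, 2.1).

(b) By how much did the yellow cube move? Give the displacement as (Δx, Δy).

(1.8, -1.9)

From the two frames, the yellow cube sits at roughly (2.2, 4.8) before and (4.0, 2.9) after.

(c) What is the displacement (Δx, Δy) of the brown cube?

(-2.5, 0.1)

The brown cube was at about (6.8, 7.5) and moved to about (4.3, 7.6).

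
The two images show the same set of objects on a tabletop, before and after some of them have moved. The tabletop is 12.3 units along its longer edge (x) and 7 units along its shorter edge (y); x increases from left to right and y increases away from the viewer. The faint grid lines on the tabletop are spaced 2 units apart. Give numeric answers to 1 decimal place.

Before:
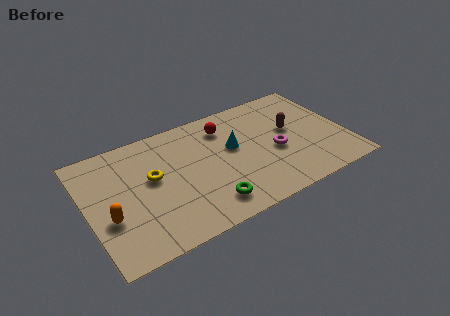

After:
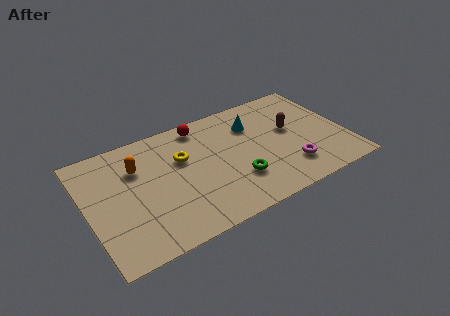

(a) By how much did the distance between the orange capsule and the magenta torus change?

-0.4

The distance was about 8.0 in the first image and 7.6 in the second, so they moved 0.4 units closer together.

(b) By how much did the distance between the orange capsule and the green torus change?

+0.5

The distance was about 4.7 in the first image and 5.2 in the second, so they moved 0.5 units further apart.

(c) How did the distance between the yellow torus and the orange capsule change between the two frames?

-0.5

Before: roughly 2.6 units apart; after: 2.1. That's 0.5 units closer together.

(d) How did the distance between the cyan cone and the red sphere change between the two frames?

+1.2

Before: roughly 1.4 units apart; after: 2.6. That's 1.2 units further apart.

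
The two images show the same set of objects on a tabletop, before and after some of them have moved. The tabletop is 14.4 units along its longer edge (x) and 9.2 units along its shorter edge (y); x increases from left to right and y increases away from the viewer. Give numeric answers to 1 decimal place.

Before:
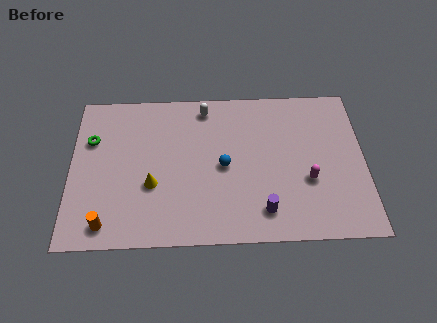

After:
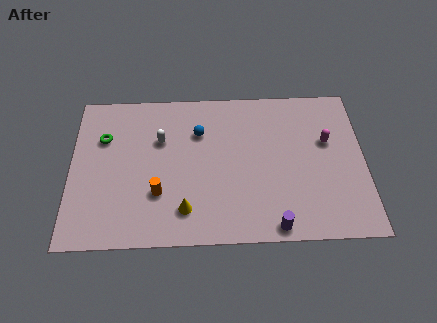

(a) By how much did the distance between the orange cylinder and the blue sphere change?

-2.4

They were about 6.5 units apart before and 4.1 after — 2.4 units closer together.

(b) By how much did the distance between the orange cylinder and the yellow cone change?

-1.5

They were about 3.1 units apart before and 1.6 after — 1.5 units closer together.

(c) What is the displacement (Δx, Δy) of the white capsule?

(-2.2, -1.9)

The white capsule started near (6.6, 8.0) and ended near (4.4, 6.1).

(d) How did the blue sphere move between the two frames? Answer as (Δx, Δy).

(-1.2, 2.1)

From the two frames, the blue sphere sits at roughly (7.5, 4.4) before and (6.3, 6.5) after.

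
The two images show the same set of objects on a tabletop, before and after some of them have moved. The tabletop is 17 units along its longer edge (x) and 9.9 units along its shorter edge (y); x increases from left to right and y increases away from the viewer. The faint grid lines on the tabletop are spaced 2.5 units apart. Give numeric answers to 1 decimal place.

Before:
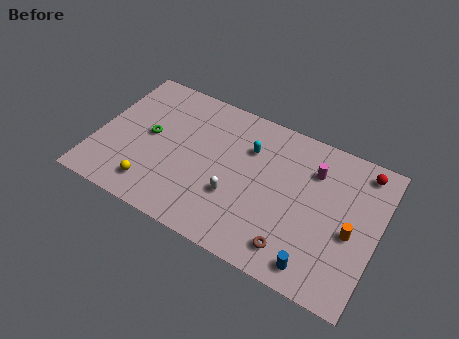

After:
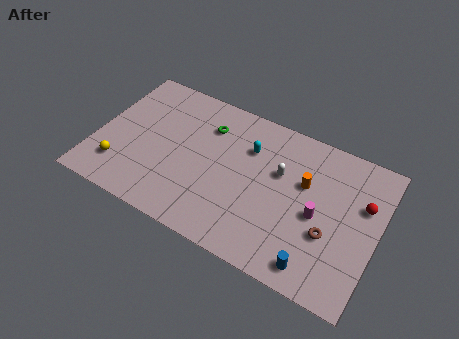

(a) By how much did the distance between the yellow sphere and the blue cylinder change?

+2.1

The distance was about 10.0 in the first image and 12.1 in the second, so they moved 2.1 units further apart.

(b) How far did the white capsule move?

3.7

The white capsule was near (8.6, 3.4) before and (11.0, 6.2) after, so it travelled √(2.4² + 2.8²) ≈ 3.7 units.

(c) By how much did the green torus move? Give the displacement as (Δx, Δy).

(3.3, 2.2)

The green torus started near (3.1, 5.2) and ended near (6.4, 7.4).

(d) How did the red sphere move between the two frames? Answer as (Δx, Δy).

(0.3, -2.2)

The red sphere started near (15.7, 8.6) and ended near (16.0, 6.4).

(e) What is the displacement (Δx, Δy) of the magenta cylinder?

(0.6, -2.8)

The magenta cylinder was at about (12.9, 7.3) and moved to about (13.5, 4.5).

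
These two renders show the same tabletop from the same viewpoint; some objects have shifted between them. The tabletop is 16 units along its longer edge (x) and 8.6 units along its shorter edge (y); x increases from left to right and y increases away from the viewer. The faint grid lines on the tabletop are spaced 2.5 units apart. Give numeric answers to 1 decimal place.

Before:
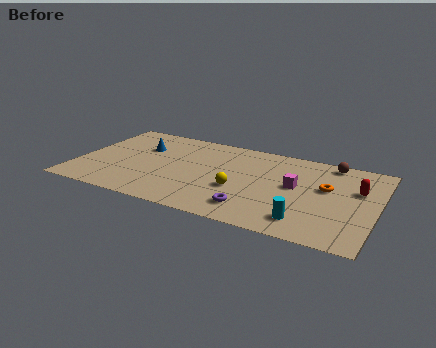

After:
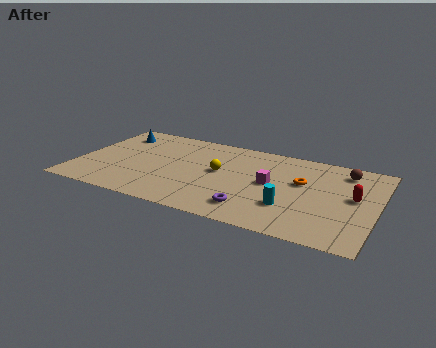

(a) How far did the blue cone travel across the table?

1.9

The blue cone was near (3.2, 5.8) before and (1.6, 6.8) after, so it travelled √(1.6² + 1.0²) ≈ 1.9 units.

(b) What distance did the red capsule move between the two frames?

0.8

The red capsule was near (14.9, 5.5) before and (14.8, 4.7) after, so it travelled √(0.1² + 0.8²) ≈ 0.8 units.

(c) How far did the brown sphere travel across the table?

1.0

From (13.3, 7.7) to (14.1, 7.1), the brown sphere covered √(0.8² + 0.6²) ≈ 1.0 units.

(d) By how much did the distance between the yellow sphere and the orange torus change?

-0.4

They were about 4.8 units apart before and 4.4 after — 0.4 units closer together.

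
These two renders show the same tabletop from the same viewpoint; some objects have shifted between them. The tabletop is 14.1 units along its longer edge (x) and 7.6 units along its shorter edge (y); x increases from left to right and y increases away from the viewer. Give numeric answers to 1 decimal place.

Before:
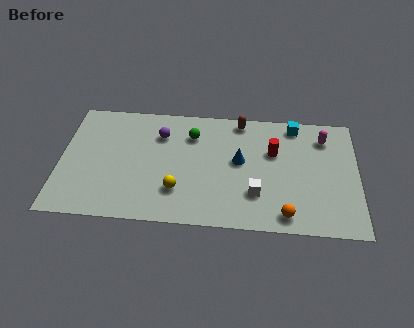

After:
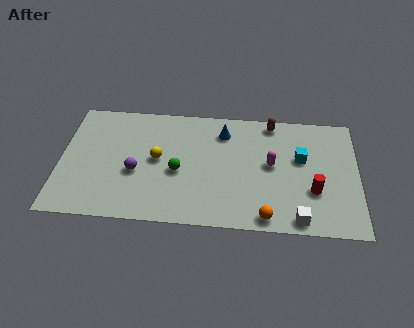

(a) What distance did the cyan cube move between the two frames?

2.1

From (11.1, 6.7) to (11.4, 4.6), the cyan cube covered √(0.3² + 2.1²) ≈ 2.1 units.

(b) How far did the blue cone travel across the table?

2.0

The blue cone moved from about (8.5, 4.2) to (7.7, 6.0), a distance of √(0.8² + 1.8²) ≈ 2.0.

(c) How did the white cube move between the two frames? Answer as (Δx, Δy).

(2.0, -1.4)

From the two frames, the white cube sits at roughly (9.3, 2.2) before and (11.3, 0.8) after.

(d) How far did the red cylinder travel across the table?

3.0

From (10.1, 4.9) to (12.0, 2.6), the red cylinder covered √(1.9² + 2.3²) ≈ 3.0 units.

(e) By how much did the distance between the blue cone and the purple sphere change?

+1.0

The distance was about 4.0 in the first image and 5.0 in the second, so they moved 1.0 units further apart.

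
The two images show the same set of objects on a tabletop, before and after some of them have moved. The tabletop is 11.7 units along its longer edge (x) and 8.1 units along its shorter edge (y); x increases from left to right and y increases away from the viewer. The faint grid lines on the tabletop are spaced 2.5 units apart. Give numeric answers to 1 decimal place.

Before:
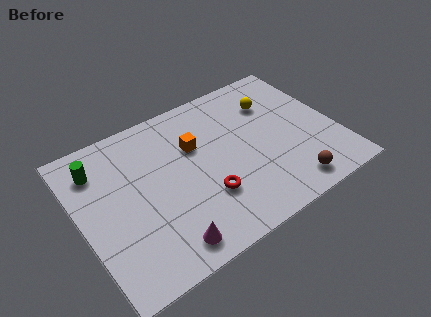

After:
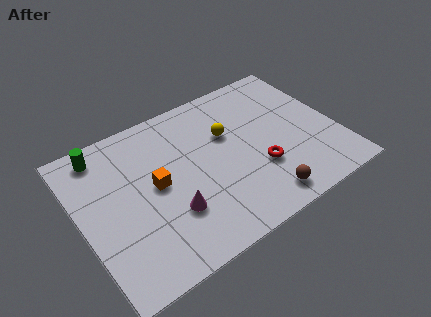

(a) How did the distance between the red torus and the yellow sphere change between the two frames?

-2.4

The distance was about 5.1 in the first image and 2.7 in the second, so they moved 2.4 units closer together.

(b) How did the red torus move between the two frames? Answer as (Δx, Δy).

(2.5, 0.2)

The red torus started near (5.4, 2.5) and ended near (7.9, 2.7).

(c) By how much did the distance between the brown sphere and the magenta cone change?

-1.6

The distance was about 5.7 in the first image and 4.1 in the second, so they moved 1.6 units closer together.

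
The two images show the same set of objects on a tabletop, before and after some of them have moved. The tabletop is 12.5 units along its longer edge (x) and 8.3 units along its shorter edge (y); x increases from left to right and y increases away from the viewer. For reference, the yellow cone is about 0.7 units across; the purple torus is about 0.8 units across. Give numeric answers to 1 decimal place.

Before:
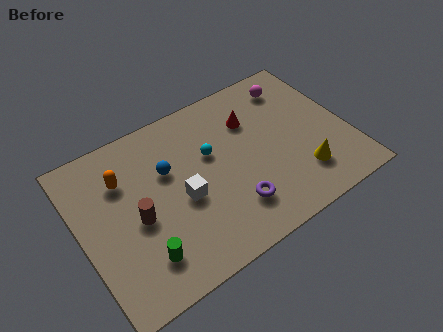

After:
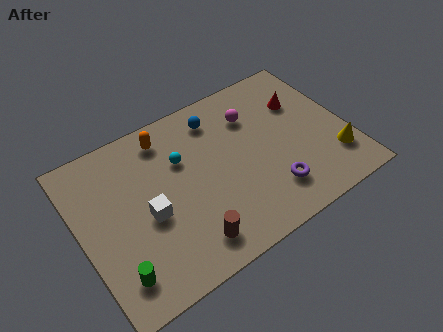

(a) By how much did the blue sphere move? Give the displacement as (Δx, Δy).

(2.6, 1.5)

The blue sphere started near (4.2, 5.3) and ended near (6.8, 6.8).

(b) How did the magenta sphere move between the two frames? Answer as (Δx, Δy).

(-2.1, -0.7)

The magenta sphere was at about (10.5, 6.8) and moved to about (8.4, 6.1).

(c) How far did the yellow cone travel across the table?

1.6

The yellow cone moved from about (10.0, 2.0) to (11.6, 2.1), a distance of √(1.6² + 0.1²) ≈ 1.6.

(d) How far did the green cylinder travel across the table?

1.2

The green cylinder was near (2.4, 1.8) before and (1.2, 1.6) after, so it travelled √(1.2² + 0.2²) ≈ 1.2 units.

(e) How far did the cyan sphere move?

1.4

The cyan sphere moved from about (6.2, 5.1) to (4.9, 5.5), a distance of √(1.3² + 0.4²) ≈ 1.4.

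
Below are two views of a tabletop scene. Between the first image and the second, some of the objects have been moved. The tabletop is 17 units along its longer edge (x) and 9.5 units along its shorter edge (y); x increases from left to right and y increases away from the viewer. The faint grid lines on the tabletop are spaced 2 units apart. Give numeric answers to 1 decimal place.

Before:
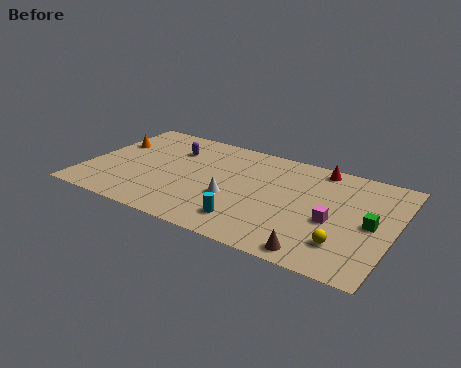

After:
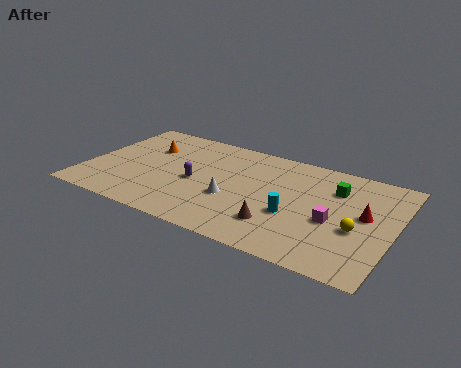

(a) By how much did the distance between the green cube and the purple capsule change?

-3.7

They were about 11.6 units apart before and 7.9 after — 3.7 units closer together.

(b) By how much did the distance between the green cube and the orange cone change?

-4.3

Before: roughly 14.9 units apart; after: 10.6. That's 4.3 units closer together.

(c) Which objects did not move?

the white cone and the magenta cube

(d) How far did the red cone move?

4.4

The red cone moved from about (12.5, 8.5) to (15.4, 5.2), a distance of √(2.9² + 3.3²) ≈ 4.4.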